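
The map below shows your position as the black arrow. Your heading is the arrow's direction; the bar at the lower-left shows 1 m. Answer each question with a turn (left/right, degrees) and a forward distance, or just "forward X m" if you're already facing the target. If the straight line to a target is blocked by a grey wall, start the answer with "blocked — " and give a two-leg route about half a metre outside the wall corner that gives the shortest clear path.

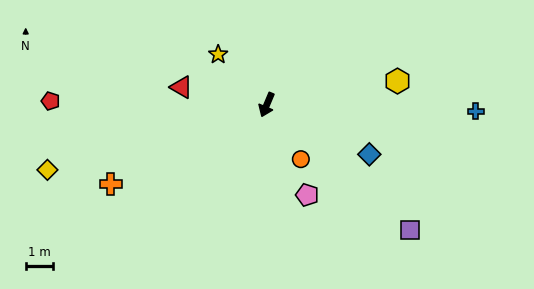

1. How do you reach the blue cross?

turn left 111°, forward 7.7 m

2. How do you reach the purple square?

turn left 72°, forward 7.0 m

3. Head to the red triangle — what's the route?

turn right 79°, forward 3.2 m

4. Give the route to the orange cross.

turn right 40°, forward 6.4 m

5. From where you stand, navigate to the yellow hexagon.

turn left 123°, forward 4.9 m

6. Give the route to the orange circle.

turn left 55°, forward 2.4 m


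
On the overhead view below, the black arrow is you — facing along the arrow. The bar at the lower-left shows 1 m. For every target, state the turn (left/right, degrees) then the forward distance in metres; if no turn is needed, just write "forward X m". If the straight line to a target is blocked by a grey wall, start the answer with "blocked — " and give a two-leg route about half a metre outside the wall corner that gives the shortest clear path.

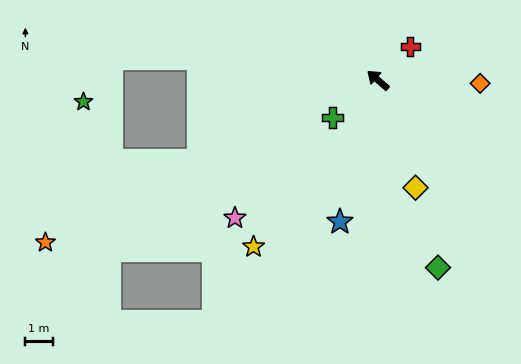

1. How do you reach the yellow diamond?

turn left 150°, forward 4.2 m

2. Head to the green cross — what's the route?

turn left 80°, forward 2.2 m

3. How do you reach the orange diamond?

turn right 141°, forward 3.7 m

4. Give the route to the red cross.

turn right 93°, forward 1.7 m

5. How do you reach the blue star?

turn left 116°, forward 5.4 m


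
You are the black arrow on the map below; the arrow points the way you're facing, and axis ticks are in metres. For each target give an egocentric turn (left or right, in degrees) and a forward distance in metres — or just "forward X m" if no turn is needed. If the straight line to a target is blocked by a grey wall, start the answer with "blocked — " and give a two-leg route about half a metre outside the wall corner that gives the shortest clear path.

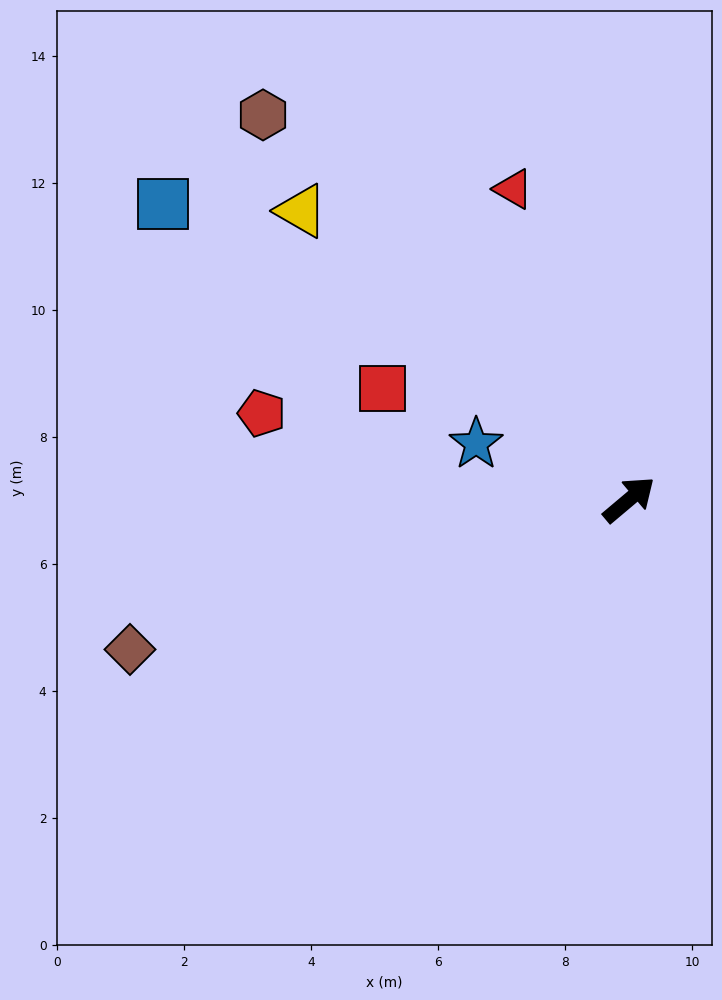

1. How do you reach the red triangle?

turn left 70°, forward 5.2 m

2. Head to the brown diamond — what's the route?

turn left 157°, forward 8.2 m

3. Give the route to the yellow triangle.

turn left 99°, forward 6.9 m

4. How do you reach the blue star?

turn left 120°, forward 2.6 m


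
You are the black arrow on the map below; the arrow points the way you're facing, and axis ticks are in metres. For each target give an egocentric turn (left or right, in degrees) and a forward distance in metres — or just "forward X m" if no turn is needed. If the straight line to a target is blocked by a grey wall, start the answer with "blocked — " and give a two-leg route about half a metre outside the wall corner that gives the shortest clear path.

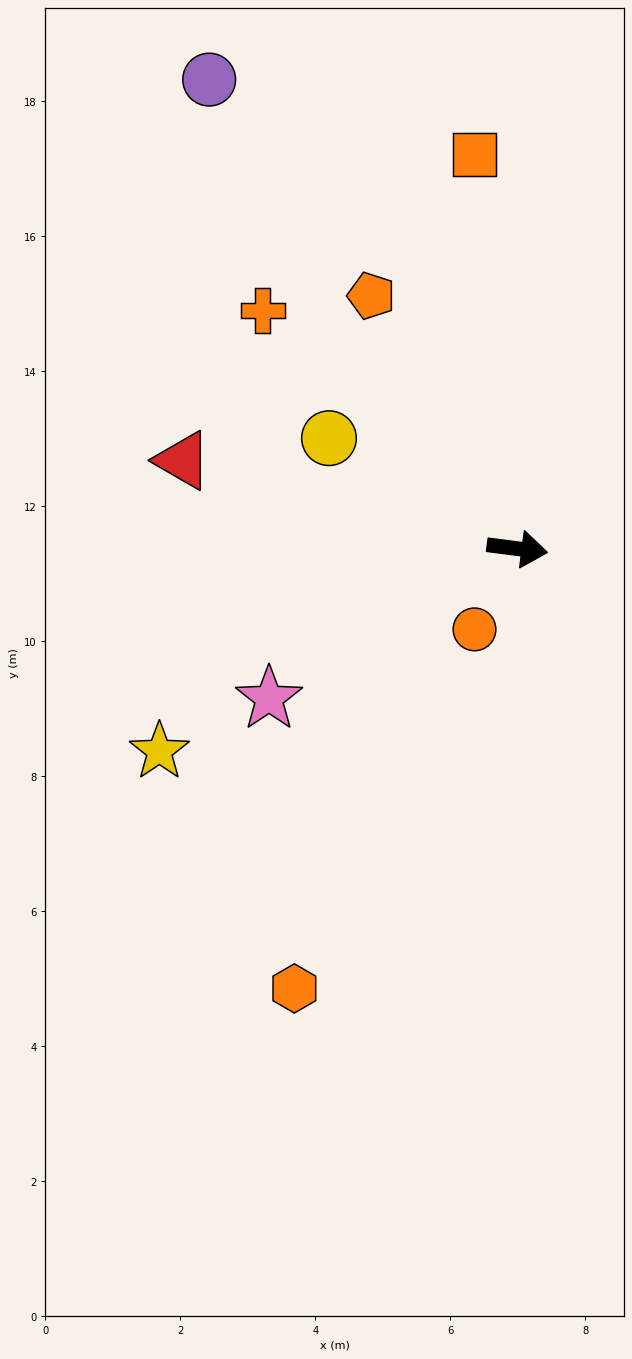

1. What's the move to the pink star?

turn right 142°, forward 4.3 m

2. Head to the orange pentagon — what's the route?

turn left 127°, forward 4.3 m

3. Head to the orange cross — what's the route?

turn left 144°, forward 5.2 m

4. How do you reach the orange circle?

turn right 111°, forward 1.4 m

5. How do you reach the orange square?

turn left 104°, forward 5.9 m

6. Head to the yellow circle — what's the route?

turn left 157°, forward 3.2 m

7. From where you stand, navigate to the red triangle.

turn left 173°, forward 5.1 m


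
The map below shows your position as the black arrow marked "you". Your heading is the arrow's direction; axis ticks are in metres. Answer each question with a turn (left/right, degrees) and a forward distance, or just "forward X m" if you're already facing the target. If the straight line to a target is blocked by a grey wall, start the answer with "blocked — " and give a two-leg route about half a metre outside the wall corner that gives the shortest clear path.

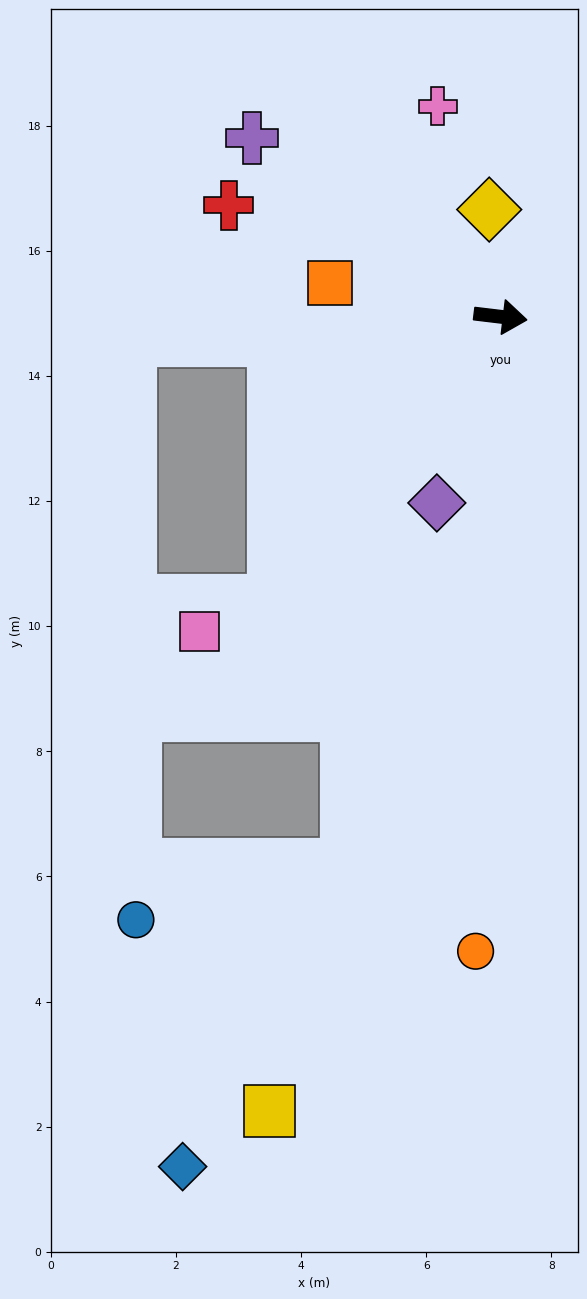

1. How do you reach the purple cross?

turn left 151°, forward 4.9 m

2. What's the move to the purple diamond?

turn right 102°, forward 3.1 m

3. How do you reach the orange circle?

turn right 85°, forward 10.2 m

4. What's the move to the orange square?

turn left 176°, forward 2.8 m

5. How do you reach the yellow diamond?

turn left 103°, forward 1.7 m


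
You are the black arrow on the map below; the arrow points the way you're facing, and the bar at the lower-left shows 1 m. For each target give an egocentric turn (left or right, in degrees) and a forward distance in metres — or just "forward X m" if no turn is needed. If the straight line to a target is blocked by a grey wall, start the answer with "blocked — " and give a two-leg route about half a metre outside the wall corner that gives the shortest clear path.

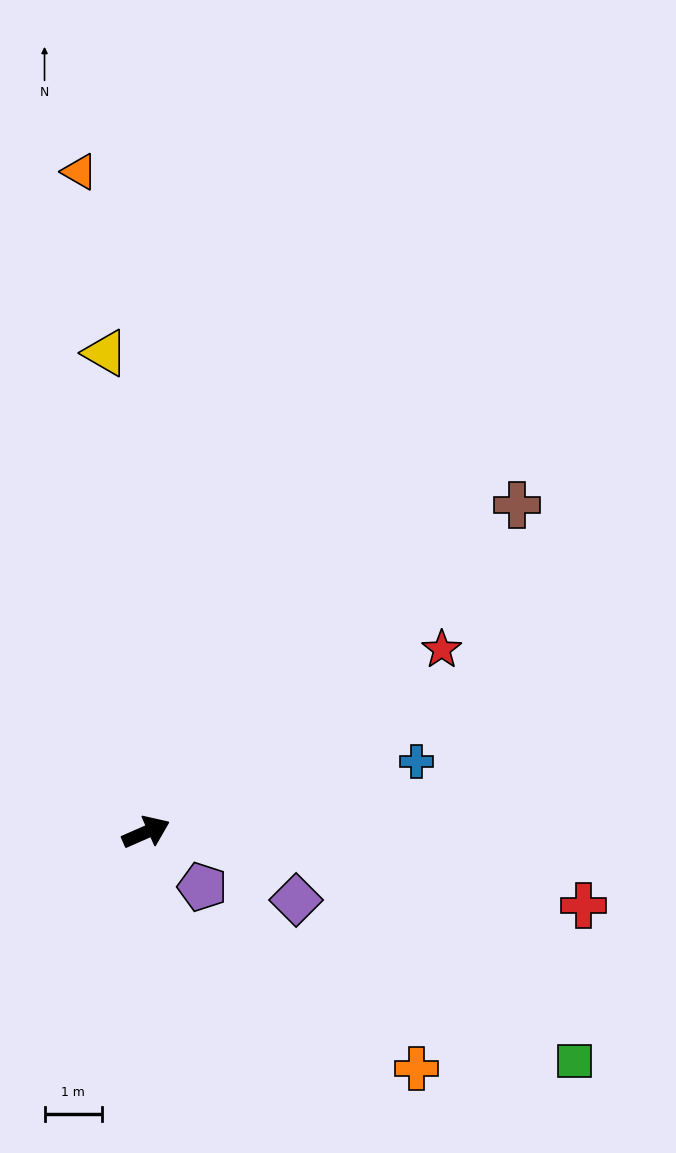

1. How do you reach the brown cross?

turn left 18°, forward 8.6 m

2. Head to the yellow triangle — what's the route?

turn left 71°, forward 8.3 m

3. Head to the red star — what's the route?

turn left 8°, forward 6.0 m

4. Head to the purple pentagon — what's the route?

turn right 68°, forward 1.4 m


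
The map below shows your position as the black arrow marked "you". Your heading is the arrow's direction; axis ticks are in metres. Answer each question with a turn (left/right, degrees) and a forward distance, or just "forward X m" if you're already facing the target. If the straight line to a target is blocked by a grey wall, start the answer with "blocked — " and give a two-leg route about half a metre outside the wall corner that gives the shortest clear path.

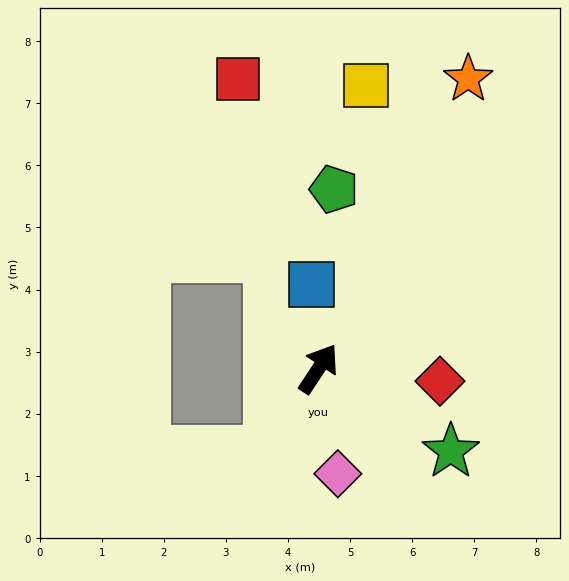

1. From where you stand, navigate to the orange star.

turn left 6°, forward 5.3 m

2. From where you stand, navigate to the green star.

turn right 89°, forward 2.5 m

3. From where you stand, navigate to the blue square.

turn left 38°, forward 1.4 m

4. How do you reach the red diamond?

turn right 63°, forward 2.0 m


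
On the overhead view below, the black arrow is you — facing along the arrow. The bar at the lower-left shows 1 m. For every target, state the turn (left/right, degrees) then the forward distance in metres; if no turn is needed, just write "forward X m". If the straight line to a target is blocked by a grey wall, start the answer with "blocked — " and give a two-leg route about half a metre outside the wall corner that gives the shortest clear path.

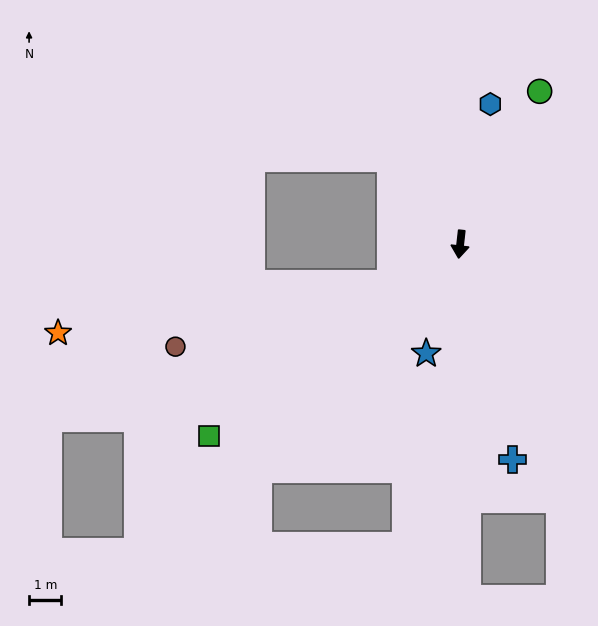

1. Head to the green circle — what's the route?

turn left 159°, forward 5.3 m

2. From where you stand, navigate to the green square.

turn right 46°, forward 9.8 m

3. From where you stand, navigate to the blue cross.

turn left 20°, forward 6.9 m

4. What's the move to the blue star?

turn right 11°, forward 3.5 m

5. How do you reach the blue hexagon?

turn left 174°, forward 4.4 m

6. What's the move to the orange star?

blocked — turn right 54°, forward 2.5 m, then turn right 21°, forward 10.4 m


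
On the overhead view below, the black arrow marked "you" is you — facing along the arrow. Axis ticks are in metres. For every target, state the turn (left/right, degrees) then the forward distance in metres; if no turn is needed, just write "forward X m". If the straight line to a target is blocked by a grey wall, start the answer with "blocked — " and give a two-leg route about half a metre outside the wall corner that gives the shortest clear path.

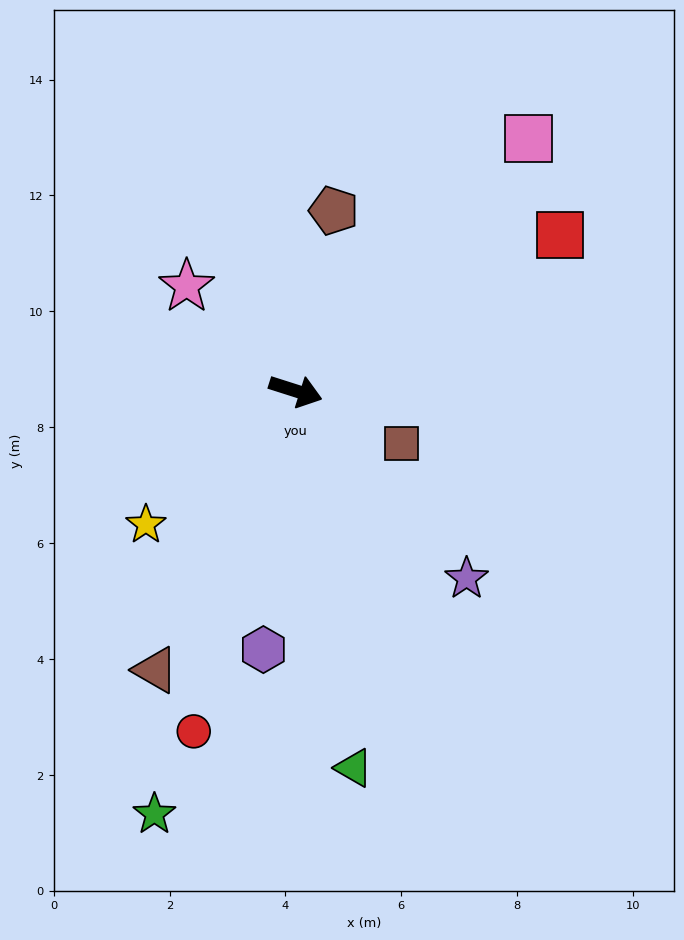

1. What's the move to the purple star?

turn right 30°, forward 4.4 m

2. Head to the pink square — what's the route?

turn left 65°, forward 5.9 m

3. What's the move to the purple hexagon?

turn right 79°, forward 4.5 m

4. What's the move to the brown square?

turn right 9°, forward 2.0 m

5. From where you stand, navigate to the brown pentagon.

turn left 96°, forward 3.2 m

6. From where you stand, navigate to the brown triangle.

turn right 99°, forward 5.4 m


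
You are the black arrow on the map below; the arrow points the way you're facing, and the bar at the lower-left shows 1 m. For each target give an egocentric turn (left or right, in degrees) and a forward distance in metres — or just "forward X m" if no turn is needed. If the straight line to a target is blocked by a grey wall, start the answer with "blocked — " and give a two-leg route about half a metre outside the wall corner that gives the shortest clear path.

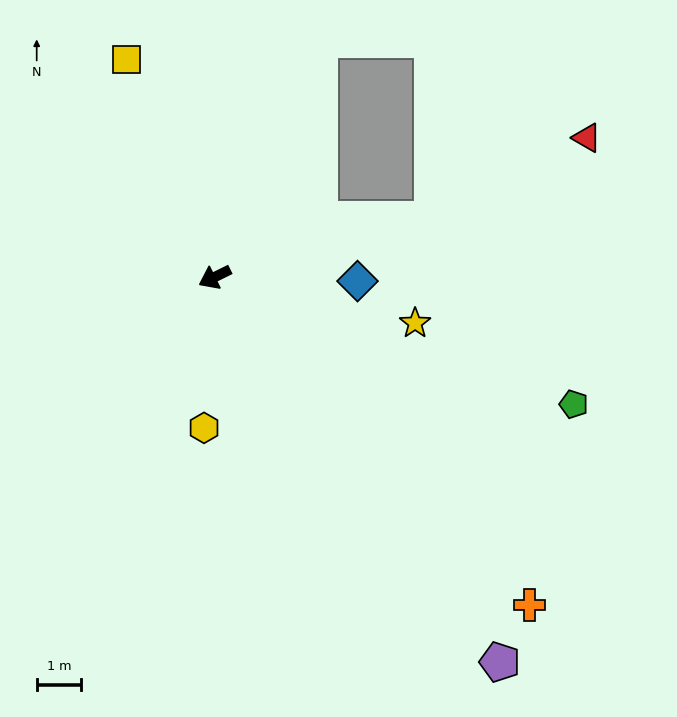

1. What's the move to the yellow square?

turn right 94°, forward 5.3 m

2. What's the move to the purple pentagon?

turn left 100°, forward 10.9 m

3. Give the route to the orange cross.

turn left 108°, forward 10.3 m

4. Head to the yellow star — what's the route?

turn left 141°, forward 4.7 m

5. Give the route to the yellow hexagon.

turn left 60°, forward 3.4 m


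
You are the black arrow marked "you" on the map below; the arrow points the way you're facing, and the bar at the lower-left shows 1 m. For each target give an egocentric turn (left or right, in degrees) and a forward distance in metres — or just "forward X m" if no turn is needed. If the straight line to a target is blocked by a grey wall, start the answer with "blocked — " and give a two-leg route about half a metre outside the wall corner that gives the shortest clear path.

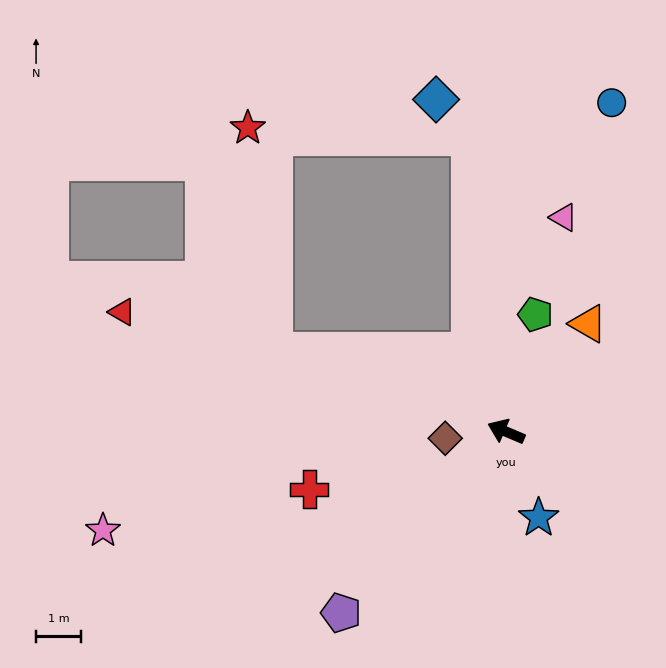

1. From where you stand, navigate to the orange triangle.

turn right 104°, forward 3.0 m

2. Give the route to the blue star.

turn left 134°, forward 2.0 m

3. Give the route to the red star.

blocked — turn left 4°, forward 5.5 m, then turn right 65°, forward 5.0 m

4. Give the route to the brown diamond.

turn left 29°, forward 1.4 m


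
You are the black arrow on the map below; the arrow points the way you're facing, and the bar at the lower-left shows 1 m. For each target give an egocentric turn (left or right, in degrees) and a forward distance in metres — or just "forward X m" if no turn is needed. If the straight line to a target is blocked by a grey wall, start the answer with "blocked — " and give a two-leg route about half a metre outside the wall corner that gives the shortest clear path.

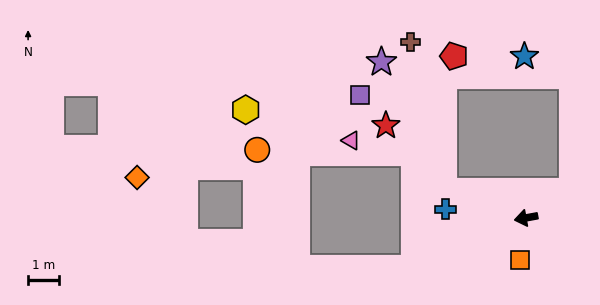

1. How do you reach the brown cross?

blocked — turn right 28°, forward 2.8 m, then turn right 60°, forward 5.0 m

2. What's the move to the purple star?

blocked — turn right 28°, forward 2.8 m, then turn right 47°, forward 4.7 m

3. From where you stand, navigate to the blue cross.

turn right 17°, forward 2.6 m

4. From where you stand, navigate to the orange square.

turn left 71°, forward 1.4 m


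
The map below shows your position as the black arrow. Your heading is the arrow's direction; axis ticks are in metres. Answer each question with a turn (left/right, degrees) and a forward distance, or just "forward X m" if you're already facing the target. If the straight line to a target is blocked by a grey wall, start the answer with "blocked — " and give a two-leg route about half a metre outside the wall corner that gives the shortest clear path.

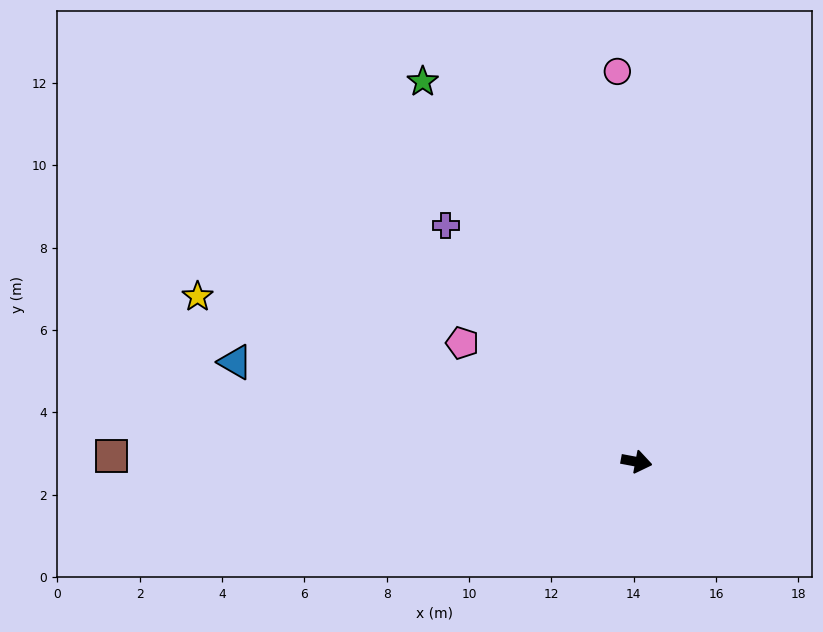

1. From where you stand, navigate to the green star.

turn left 130°, forward 10.6 m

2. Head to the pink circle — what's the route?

turn left 103°, forward 9.5 m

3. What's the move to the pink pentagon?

turn left 156°, forward 5.1 m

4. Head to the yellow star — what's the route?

turn left 170°, forward 11.4 m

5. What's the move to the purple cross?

turn left 140°, forward 7.4 m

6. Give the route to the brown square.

turn right 170°, forward 12.8 m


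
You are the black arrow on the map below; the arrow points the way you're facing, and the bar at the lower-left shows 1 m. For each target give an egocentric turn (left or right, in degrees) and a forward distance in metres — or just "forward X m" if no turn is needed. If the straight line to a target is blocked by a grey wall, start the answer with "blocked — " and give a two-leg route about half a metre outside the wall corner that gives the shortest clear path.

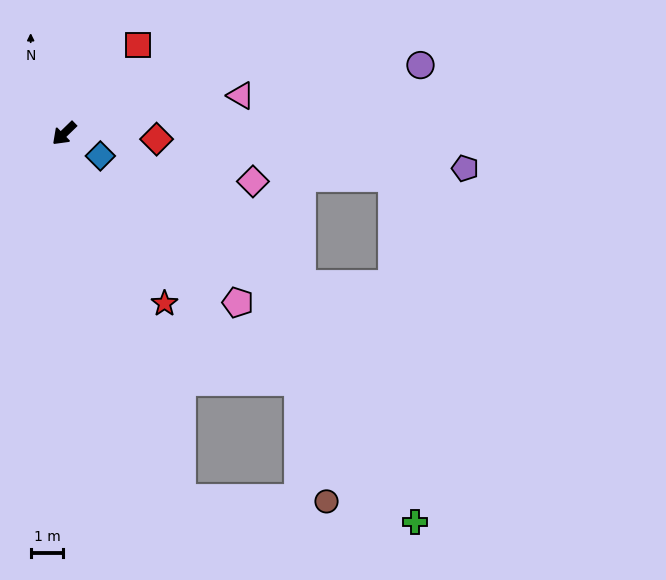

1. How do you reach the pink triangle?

turn left 148°, forward 5.5 m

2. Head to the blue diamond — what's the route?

turn left 104°, forward 1.3 m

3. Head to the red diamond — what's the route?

turn left 132°, forward 2.8 m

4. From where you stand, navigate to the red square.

turn right 174°, forward 3.5 m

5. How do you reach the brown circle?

blocked — turn left 64°, forward 11.7 m, then turn left 70°, forward 4.4 m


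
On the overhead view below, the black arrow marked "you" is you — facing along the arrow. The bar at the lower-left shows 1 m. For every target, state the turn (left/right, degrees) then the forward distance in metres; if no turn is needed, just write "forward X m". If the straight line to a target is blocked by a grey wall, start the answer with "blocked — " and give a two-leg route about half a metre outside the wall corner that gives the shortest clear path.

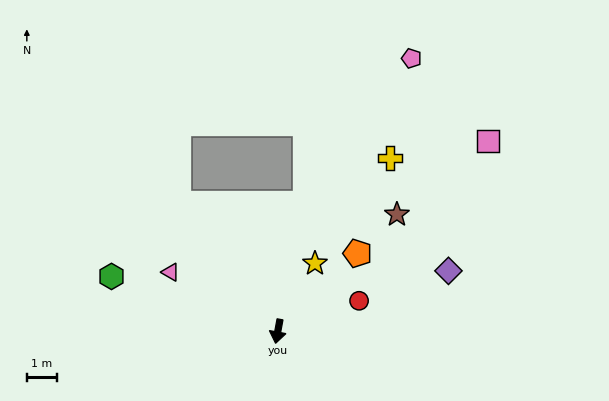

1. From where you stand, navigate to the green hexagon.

turn right 98°, forward 5.8 m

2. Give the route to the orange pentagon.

turn left 145°, forward 3.7 m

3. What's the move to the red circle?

turn left 121°, forward 2.9 m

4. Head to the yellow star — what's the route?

turn left 162°, forward 2.6 m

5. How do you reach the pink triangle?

turn right 108°, forward 4.1 m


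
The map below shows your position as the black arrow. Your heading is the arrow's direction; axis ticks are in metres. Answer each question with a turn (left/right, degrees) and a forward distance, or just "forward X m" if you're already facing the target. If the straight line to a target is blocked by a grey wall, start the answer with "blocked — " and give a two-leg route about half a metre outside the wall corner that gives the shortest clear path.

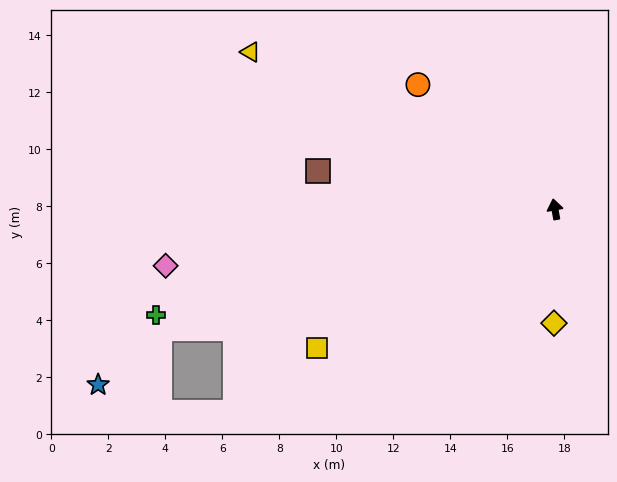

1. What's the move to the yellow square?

turn left 110°, forward 9.7 m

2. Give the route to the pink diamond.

turn left 88°, forward 13.8 m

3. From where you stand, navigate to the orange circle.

turn left 38°, forward 6.5 m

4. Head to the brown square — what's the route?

turn left 71°, forward 8.4 m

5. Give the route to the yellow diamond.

turn left 169°, forward 4.0 m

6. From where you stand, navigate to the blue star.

blocked — turn left 97°, forward 14.5 m, then turn left 25°, forward 2.9 m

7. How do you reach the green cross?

turn left 95°, forward 14.5 m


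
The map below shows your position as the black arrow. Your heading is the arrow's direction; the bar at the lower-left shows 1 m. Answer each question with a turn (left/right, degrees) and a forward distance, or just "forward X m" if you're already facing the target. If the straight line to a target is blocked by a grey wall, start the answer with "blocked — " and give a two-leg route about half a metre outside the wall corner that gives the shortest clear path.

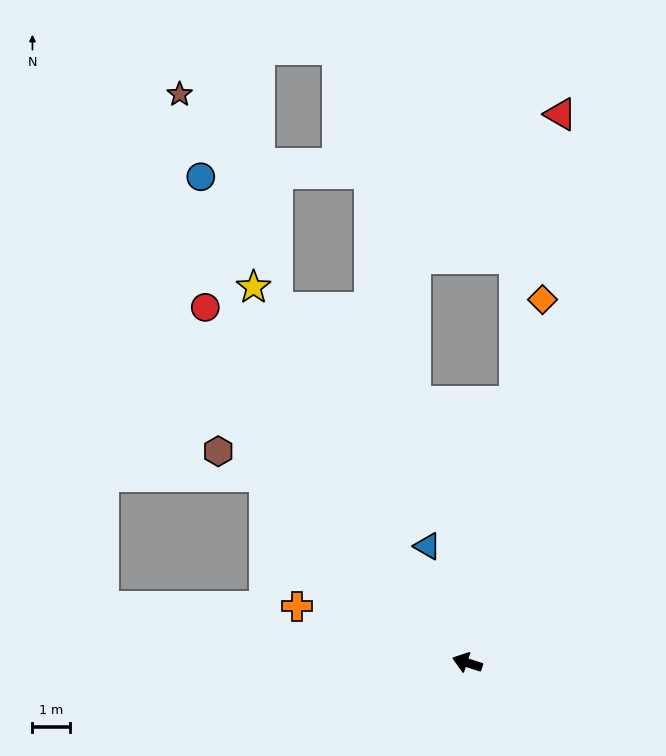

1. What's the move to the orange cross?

forward 4.8 m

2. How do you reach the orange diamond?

turn right 84°, forward 10.0 m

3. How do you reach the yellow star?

turn right 42°, forward 11.6 m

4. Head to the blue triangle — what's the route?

turn right 53°, forward 3.3 m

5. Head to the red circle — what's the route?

turn right 36°, forward 11.9 m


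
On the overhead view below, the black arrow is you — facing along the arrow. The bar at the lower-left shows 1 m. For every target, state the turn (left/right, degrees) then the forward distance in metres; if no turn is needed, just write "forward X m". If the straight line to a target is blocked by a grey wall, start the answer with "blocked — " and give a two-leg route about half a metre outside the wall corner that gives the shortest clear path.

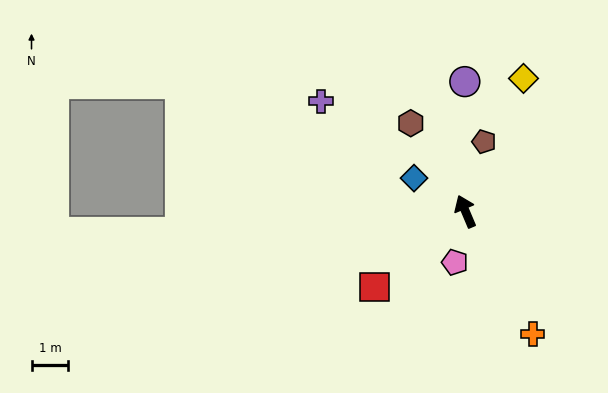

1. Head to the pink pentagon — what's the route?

turn left 145°, forward 1.4 m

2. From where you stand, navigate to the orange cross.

turn right 174°, forward 3.8 m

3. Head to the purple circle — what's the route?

turn right 23°, forward 3.5 m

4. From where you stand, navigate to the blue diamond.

turn left 34°, forward 1.7 m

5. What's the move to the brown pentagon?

turn right 38°, forward 2.0 m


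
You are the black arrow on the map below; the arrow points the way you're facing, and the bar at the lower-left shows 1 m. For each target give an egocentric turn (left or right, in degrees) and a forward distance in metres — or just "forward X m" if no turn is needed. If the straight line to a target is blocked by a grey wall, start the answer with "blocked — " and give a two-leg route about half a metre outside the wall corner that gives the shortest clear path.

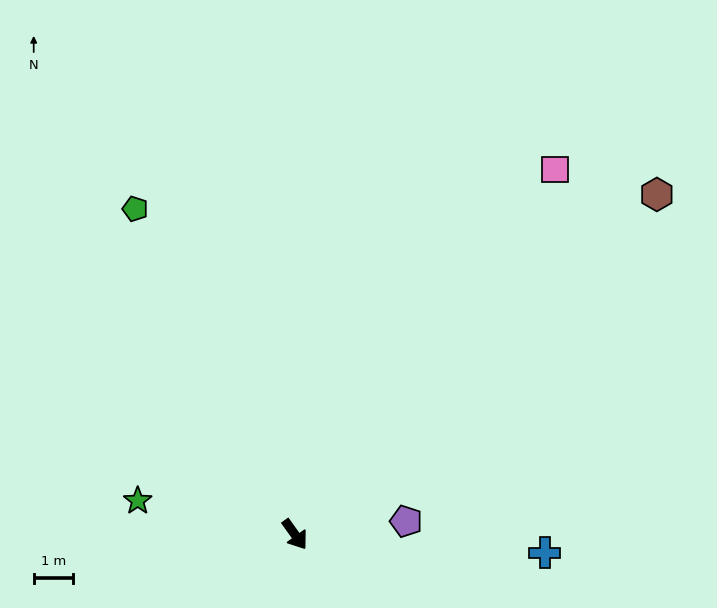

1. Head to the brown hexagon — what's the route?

turn left 98°, forward 12.8 m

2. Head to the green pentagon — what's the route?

turn left 171°, forward 9.3 m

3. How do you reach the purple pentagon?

turn left 61°, forward 2.9 m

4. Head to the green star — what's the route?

turn right 138°, forward 4.1 m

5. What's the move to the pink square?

turn left 109°, forward 11.5 m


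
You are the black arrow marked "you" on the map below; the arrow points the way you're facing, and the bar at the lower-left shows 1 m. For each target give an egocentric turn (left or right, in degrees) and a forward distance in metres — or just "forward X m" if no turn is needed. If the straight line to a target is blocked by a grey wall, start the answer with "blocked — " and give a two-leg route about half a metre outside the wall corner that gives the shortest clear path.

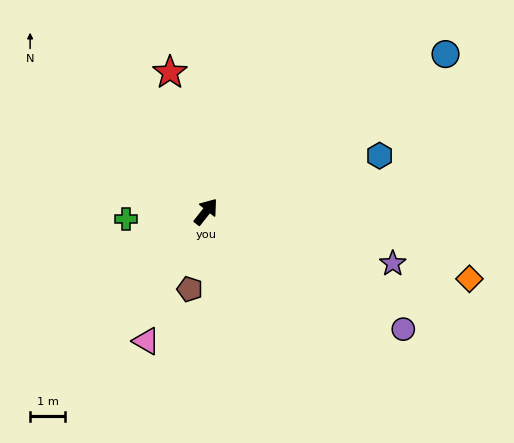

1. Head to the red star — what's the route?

turn left 53°, forward 4.1 m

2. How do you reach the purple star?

turn right 67°, forward 5.5 m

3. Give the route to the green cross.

turn left 134°, forward 2.3 m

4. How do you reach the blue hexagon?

turn right 34°, forward 5.2 m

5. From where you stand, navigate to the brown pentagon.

turn right 153°, forward 2.3 m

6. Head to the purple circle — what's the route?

turn right 82°, forward 6.6 m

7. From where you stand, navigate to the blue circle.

turn right 18°, forward 8.2 m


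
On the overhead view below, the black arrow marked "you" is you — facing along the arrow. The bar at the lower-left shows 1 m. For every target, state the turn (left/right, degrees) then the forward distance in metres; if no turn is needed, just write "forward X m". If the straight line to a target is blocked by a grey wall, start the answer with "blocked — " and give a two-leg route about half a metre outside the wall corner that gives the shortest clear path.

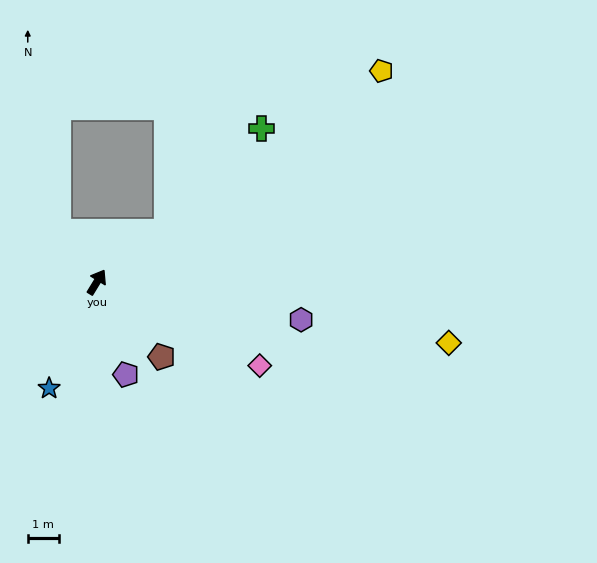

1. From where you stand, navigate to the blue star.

turn right 173°, forward 3.8 m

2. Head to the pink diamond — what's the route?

turn right 86°, forward 5.9 m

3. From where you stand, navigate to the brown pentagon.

turn right 108°, forward 3.2 m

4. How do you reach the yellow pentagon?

turn right 22°, forward 11.4 m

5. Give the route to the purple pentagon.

turn right 131°, forward 3.1 m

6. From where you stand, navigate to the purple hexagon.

turn right 69°, forward 6.7 m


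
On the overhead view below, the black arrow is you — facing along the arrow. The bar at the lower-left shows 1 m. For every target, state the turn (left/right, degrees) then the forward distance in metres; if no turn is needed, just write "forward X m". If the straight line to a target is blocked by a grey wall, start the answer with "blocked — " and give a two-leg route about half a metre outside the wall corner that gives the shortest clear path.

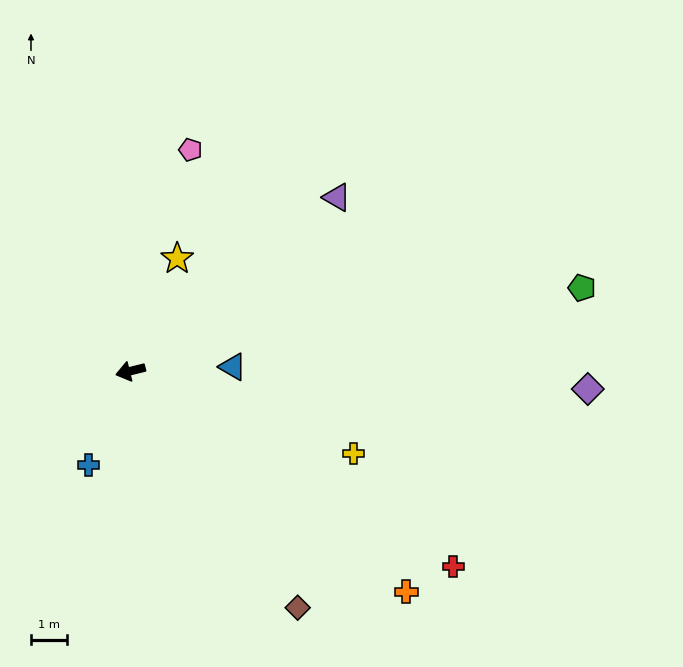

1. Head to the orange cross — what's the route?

turn left 127°, forward 9.7 m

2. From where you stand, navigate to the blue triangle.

turn left 168°, forward 2.8 m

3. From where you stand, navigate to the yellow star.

turn right 127°, forward 3.4 m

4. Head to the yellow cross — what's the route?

turn left 146°, forward 6.5 m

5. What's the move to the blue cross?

turn left 52°, forward 2.8 m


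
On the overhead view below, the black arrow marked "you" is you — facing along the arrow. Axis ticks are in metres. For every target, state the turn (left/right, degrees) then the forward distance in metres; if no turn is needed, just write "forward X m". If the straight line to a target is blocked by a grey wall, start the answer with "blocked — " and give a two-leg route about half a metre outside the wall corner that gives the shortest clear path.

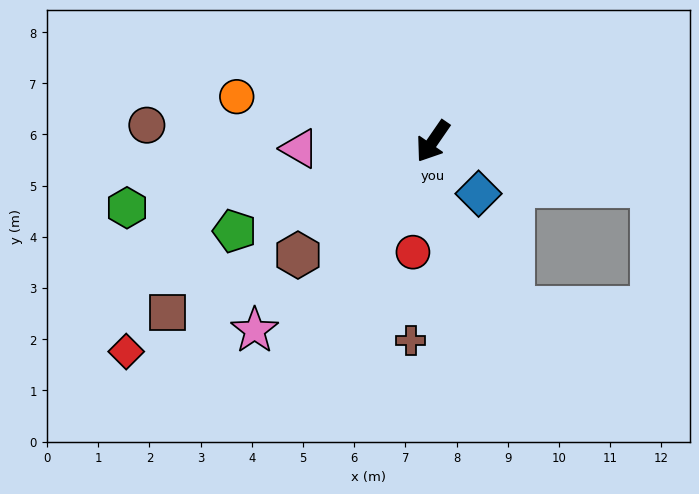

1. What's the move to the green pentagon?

turn right 31°, forward 4.2 m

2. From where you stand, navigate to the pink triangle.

turn right 52°, forward 2.6 m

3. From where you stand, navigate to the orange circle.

turn right 68°, forward 3.9 m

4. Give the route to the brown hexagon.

turn right 15°, forward 3.4 m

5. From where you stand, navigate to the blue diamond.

turn left 76°, forward 1.4 m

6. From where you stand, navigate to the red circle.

turn left 24°, forward 2.2 m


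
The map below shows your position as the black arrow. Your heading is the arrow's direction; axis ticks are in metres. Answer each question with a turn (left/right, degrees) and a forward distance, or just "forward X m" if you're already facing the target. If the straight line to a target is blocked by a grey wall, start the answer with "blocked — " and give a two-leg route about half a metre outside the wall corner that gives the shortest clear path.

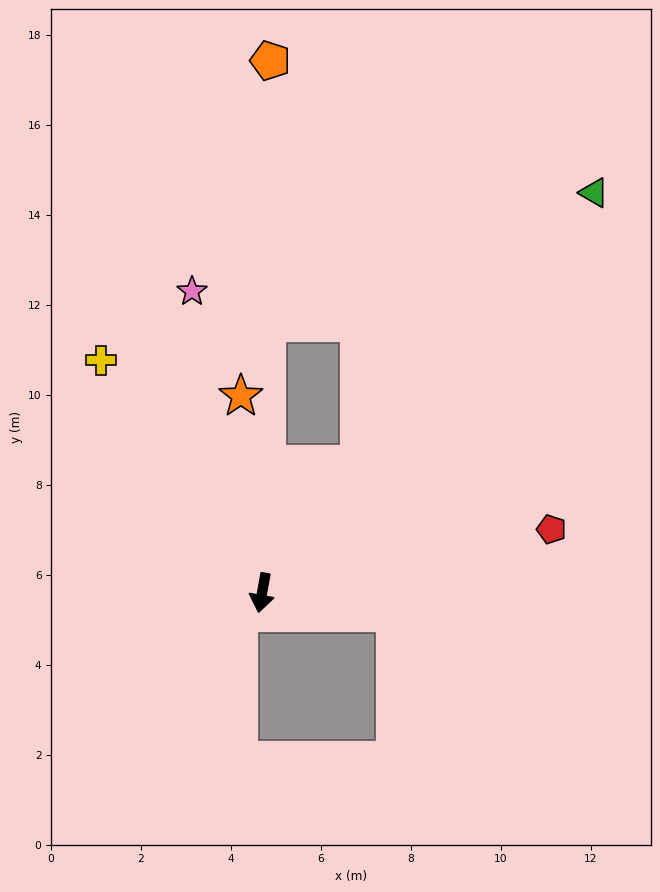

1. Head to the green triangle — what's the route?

turn left 151°, forward 11.6 m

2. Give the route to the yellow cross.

turn right 135°, forward 6.3 m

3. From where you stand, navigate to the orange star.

turn right 164°, forward 4.4 m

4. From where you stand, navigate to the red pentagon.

turn left 113°, forward 6.6 m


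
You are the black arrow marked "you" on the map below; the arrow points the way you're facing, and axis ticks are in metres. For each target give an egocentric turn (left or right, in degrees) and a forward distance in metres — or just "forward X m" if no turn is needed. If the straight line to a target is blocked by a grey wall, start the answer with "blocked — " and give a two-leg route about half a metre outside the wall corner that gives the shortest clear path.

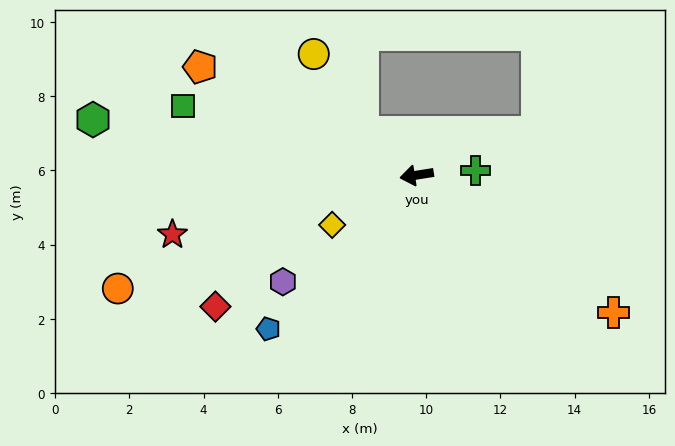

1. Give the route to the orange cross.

turn left 136°, forward 6.5 m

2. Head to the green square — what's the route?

turn right 25°, forward 6.6 m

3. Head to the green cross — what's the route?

turn left 176°, forward 1.6 m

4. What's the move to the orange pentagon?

turn right 36°, forward 6.5 m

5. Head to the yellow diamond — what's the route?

turn left 21°, forward 2.6 m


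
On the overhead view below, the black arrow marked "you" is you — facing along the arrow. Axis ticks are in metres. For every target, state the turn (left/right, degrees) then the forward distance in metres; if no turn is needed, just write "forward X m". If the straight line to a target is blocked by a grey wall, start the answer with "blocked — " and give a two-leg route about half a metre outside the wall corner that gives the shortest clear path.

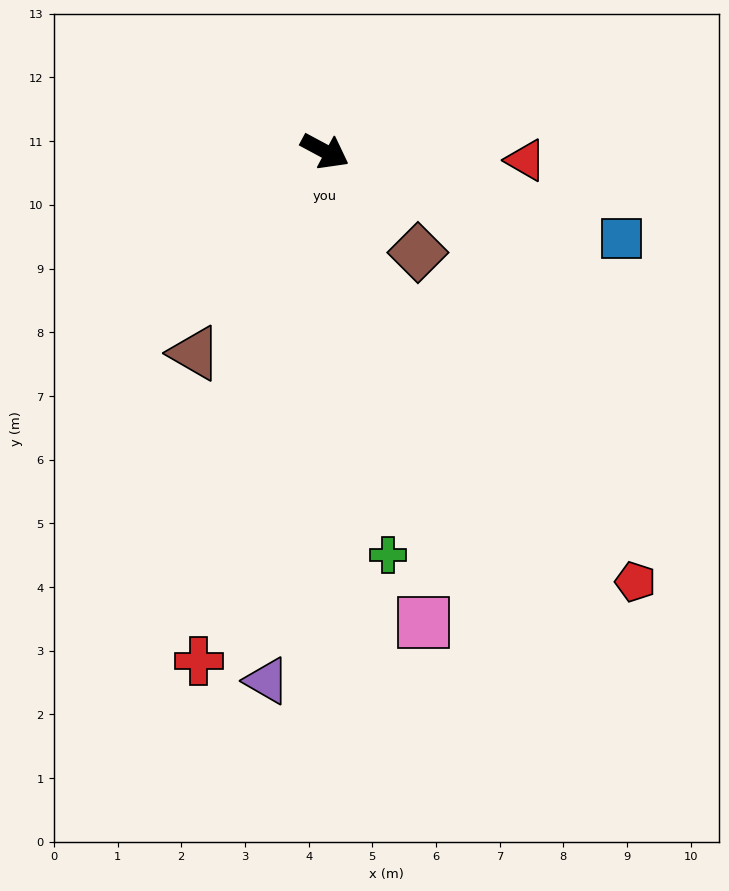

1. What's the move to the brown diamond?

turn right 19°, forward 2.2 m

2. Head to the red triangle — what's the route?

turn left 26°, forward 3.2 m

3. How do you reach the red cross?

turn right 76°, forward 8.2 m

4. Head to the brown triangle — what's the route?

turn right 95°, forward 3.8 m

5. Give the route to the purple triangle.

turn right 68°, forward 8.4 m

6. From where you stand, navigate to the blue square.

turn left 12°, forward 4.9 m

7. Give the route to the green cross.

turn right 53°, forward 6.4 m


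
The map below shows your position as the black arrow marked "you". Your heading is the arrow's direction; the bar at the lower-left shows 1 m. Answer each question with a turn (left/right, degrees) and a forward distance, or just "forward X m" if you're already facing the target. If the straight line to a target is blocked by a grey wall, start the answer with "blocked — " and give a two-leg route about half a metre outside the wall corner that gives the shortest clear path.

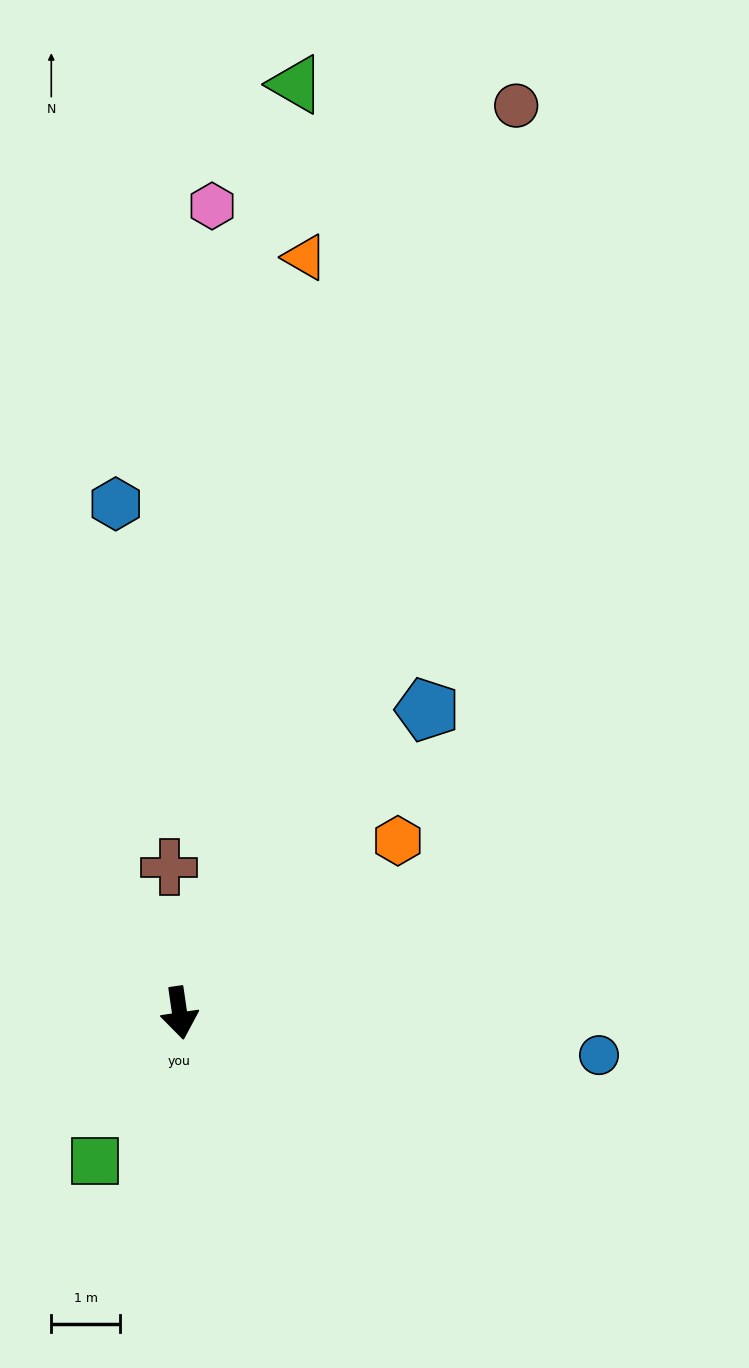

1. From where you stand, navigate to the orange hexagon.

turn left 120°, forward 4.0 m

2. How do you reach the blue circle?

turn left 76°, forward 6.1 m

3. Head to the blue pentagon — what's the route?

turn left 133°, forward 5.7 m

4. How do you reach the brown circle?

turn left 151°, forward 14.1 m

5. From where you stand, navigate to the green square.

turn right 38°, forward 2.5 m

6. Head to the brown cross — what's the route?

turn left 176°, forward 2.1 m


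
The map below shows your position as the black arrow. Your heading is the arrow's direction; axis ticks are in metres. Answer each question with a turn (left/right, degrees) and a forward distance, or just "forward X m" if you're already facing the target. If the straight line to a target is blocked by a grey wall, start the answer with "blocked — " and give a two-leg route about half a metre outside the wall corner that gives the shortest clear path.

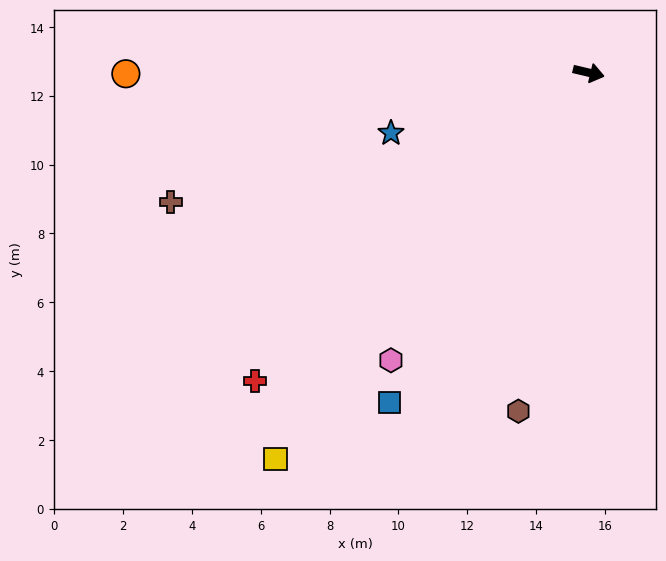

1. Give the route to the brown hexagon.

turn right 88°, forward 10.0 m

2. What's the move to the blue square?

turn right 108°, forward 11.2 m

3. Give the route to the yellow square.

turn right 116°, forward 14.4 m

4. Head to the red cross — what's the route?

turn right 124°, forward 13.2 m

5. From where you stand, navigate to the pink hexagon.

turn right 111°, forward 10.1 m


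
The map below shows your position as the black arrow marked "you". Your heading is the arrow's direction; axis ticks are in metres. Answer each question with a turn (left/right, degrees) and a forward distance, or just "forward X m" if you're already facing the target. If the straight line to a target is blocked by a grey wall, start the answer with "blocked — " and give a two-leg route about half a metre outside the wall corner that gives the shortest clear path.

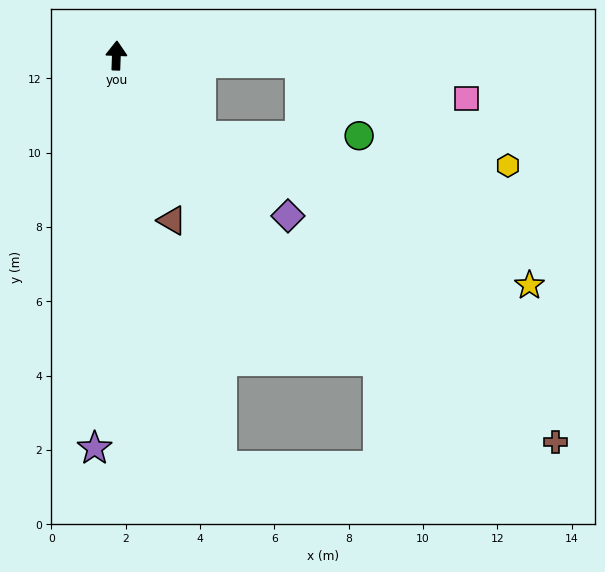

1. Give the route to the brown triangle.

turn right 159°, forward 4.7 m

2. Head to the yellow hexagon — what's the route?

blocked — turn right 90°, forward 5.0 m, then turn right 24°, forward 6.2 m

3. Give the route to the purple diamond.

turn right 131°, forward 6.3 m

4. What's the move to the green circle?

blocked — turn right 132°, forward 3.1 m, then turn left 45°, forward 4.3 m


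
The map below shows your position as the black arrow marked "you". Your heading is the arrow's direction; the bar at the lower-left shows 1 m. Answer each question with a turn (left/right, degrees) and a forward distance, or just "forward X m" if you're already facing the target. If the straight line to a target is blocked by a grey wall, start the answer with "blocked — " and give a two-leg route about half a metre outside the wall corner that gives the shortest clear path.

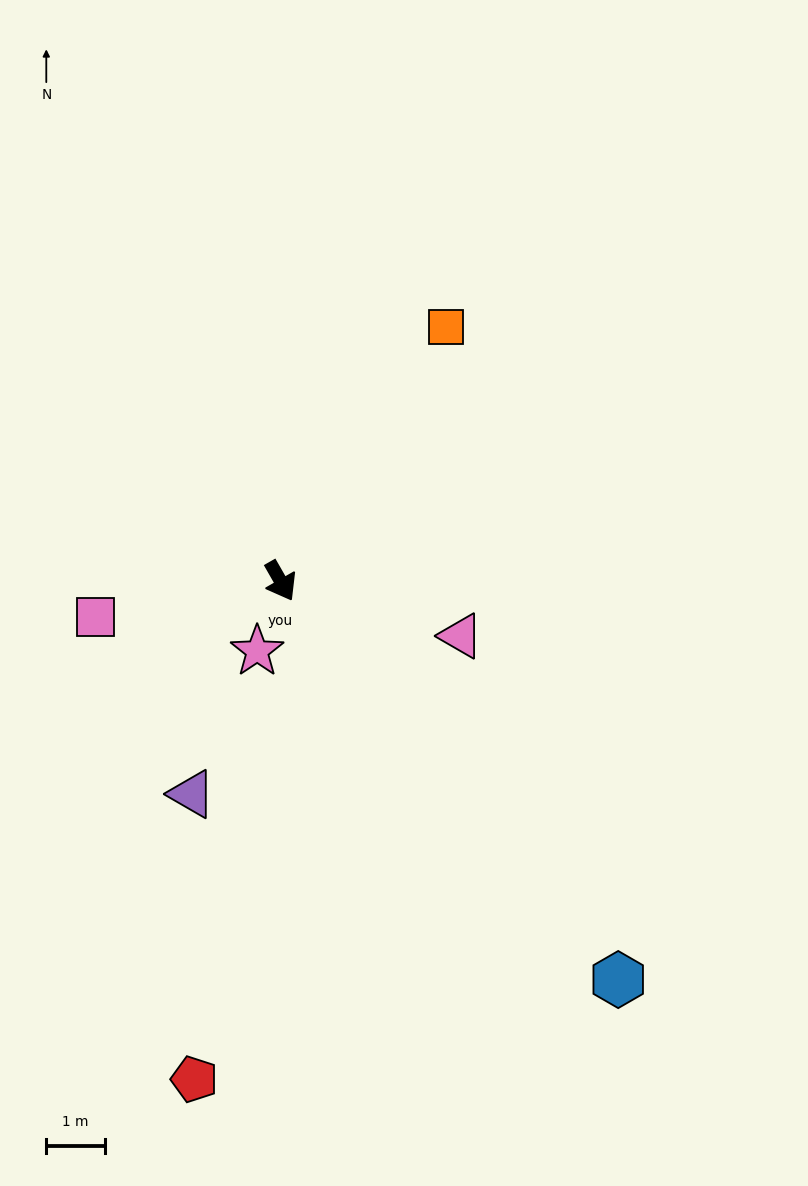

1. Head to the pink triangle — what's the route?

turn left 43°, forward 3.2 m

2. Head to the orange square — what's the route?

turn left 117°, forward 5.1 m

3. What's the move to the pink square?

turn right 109°, forward 3.2 m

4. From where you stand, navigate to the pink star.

turn right 48°, forward 1.3 m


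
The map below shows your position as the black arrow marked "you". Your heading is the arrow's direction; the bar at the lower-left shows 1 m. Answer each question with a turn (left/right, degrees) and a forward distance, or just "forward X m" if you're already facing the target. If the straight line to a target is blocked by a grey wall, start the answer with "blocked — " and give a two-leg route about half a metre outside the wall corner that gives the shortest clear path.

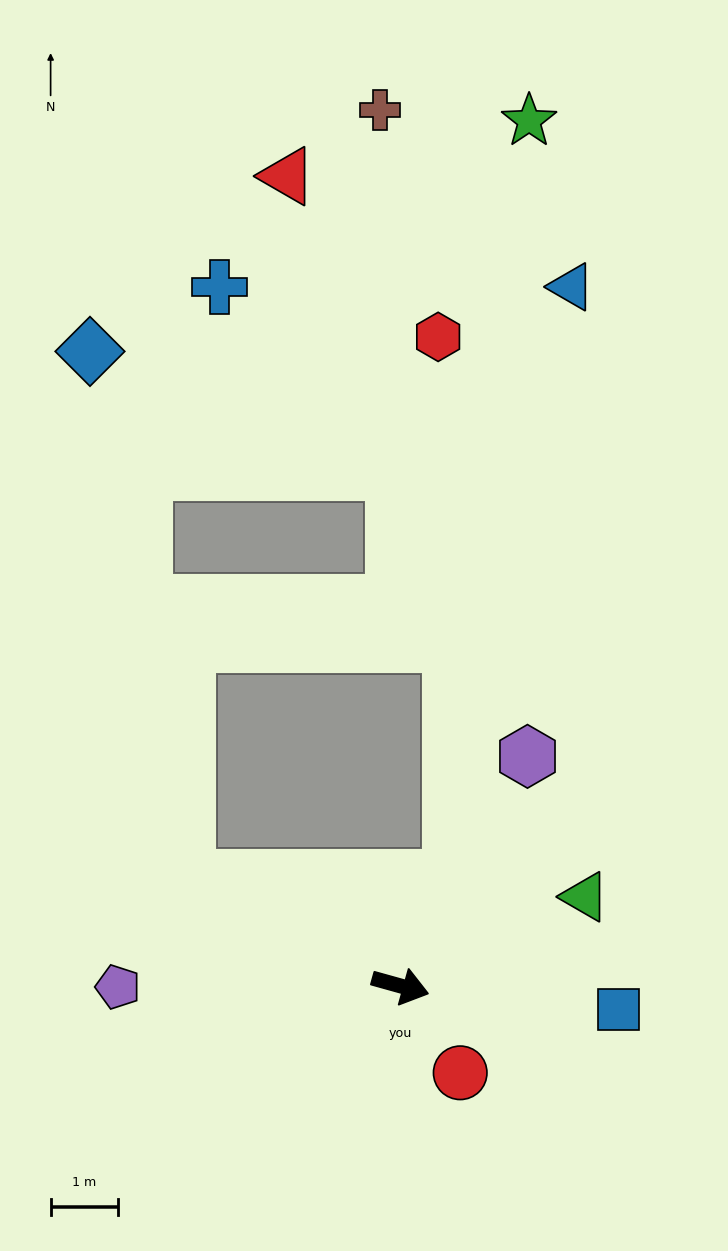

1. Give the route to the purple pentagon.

turn right 164°, forward 4.2 m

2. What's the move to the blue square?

turn left 9°, forward 3.2 m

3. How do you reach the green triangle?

turn left 41°, forward 3.0 m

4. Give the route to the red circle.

turn right 40°, forward 1.6 m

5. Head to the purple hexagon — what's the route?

turn left 77°, forward 3.9 m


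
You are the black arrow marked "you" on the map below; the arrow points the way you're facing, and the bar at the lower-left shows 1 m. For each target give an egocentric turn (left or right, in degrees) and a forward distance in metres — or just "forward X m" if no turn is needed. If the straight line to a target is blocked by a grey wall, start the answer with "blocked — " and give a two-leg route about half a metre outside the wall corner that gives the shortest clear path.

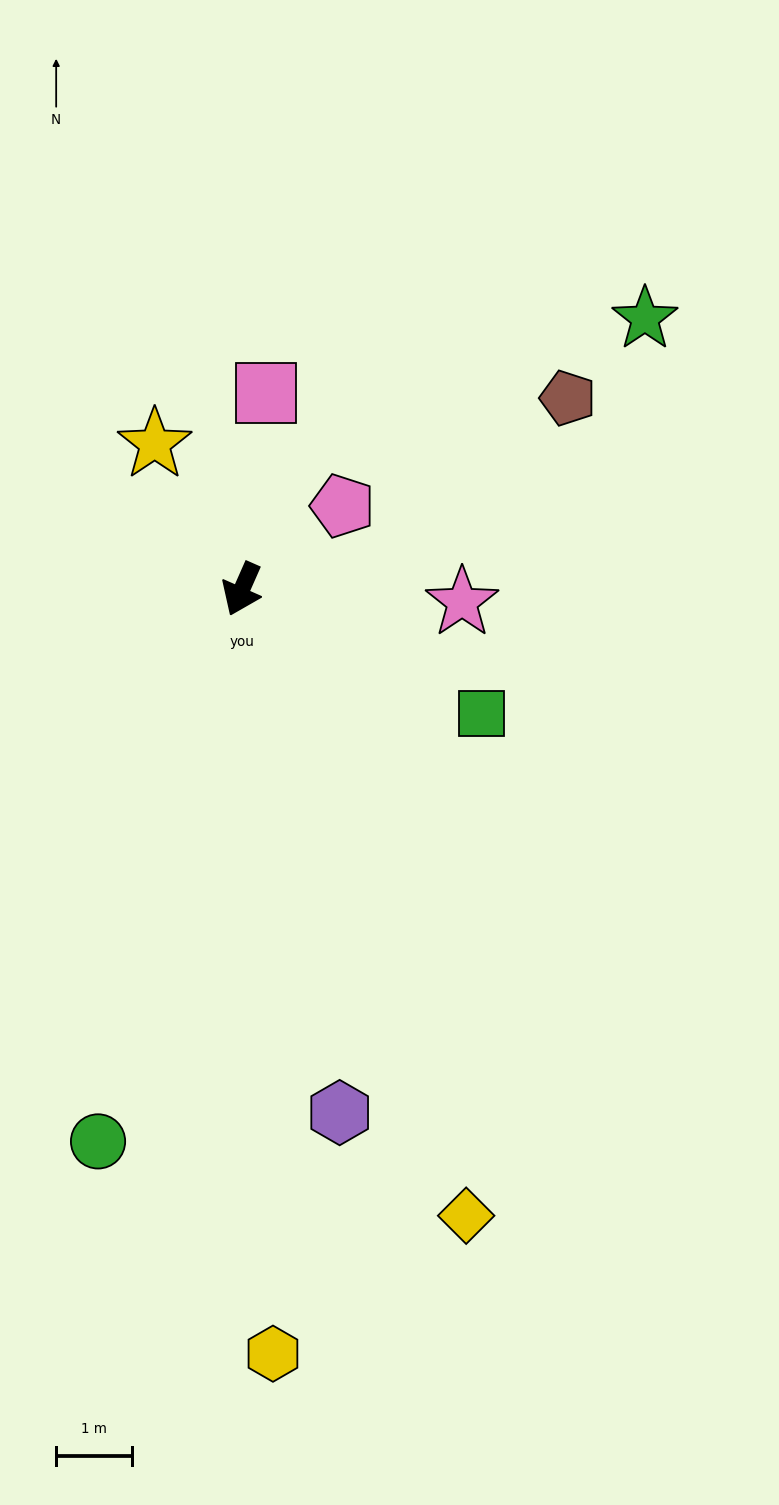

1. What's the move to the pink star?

turn left 110°, forward 2.9 m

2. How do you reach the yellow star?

turn right 125°, forward 2.2 m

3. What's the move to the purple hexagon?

turn left 34°, forward 7.0 m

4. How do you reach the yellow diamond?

turn left 44°, forward 8.8 m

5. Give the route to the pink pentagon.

turn left 153°, forward 1.7 m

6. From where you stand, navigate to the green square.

turn left 86°, forward 3.6 m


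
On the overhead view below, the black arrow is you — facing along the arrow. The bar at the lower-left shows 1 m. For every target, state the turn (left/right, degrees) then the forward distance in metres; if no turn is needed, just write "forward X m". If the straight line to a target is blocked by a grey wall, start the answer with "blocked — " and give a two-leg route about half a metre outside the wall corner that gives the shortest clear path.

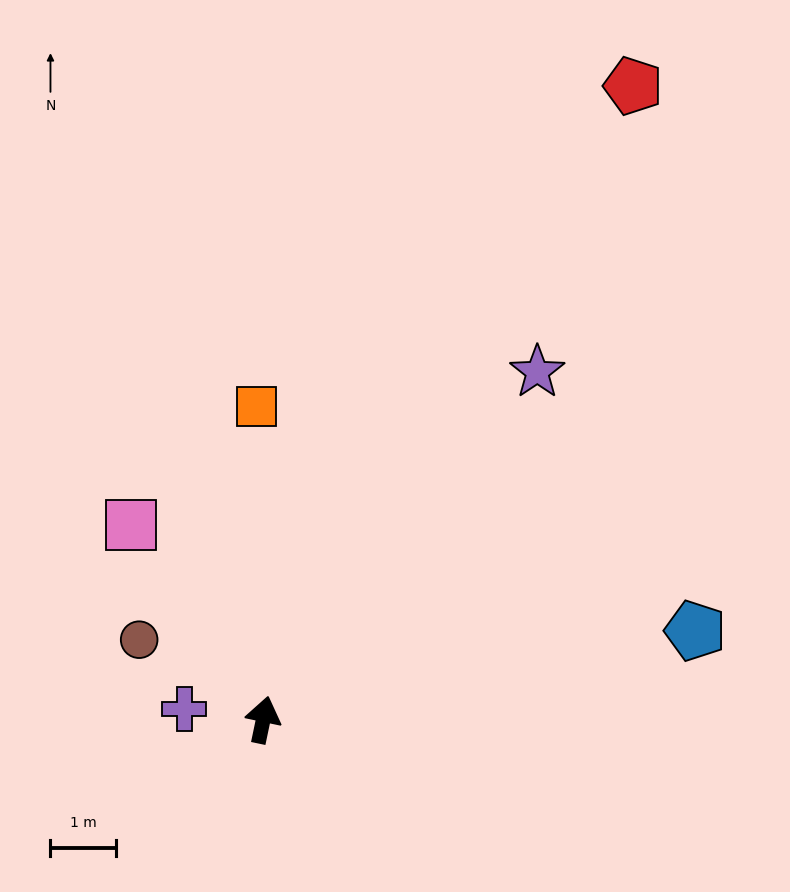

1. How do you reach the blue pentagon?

turn right 67°, forward 6.7 m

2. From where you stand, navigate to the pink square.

turn left 46°, forward 3.6 m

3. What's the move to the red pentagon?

turn right 18°, forward 11.2 m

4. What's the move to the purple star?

turn right 26°, forward 6.7 m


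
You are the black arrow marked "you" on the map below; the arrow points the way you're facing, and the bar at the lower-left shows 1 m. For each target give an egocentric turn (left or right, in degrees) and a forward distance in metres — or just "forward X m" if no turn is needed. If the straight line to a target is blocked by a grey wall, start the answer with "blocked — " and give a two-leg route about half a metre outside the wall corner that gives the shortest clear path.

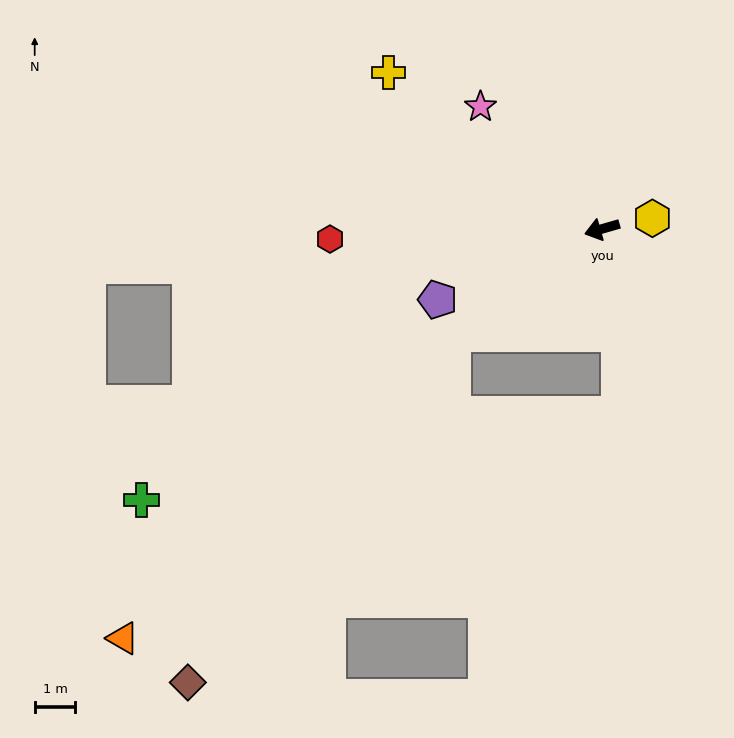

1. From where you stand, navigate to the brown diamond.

blocked — turn left 20°, forward 4.5 m, then turn left 17°, forward 10.8 m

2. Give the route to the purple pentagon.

turn left 7°, forward 4.4 m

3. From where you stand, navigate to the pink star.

turn right 61°, forward 4.2 m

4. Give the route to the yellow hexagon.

turn left 176°, forward 1.3 m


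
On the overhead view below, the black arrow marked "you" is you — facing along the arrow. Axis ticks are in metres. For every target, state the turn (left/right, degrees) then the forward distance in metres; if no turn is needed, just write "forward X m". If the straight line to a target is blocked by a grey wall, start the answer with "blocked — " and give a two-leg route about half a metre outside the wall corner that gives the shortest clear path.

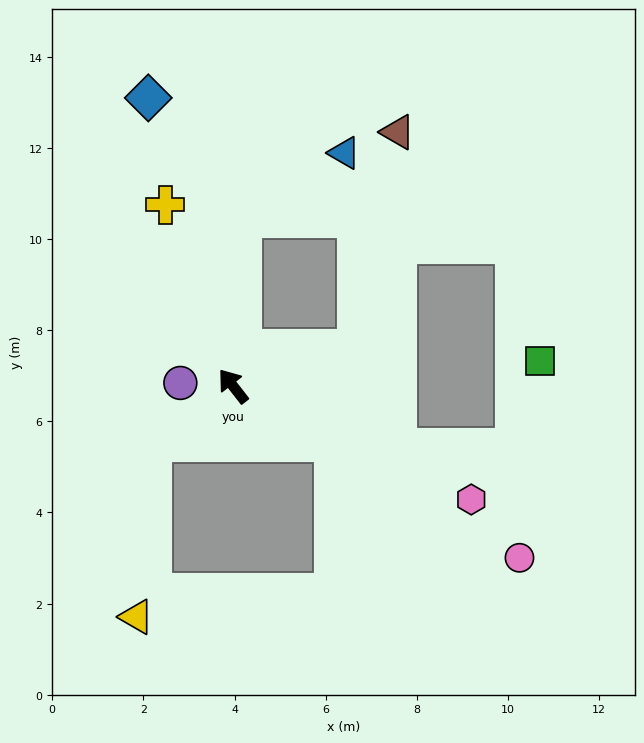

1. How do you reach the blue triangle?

blocked — turn right 41°, forward 3.7 m, then turn right 54°, forward 2.7 m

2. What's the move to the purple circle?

turn left 49°, forward 1.2 m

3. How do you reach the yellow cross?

turn right 17°, forward 4.2 m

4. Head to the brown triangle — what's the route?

blocked — turn right 111°, forward 2.8 m, then turn left 62°, forward 4.8 m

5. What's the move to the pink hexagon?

turn right 153°, forward 5.8 m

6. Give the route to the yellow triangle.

blocked — turn left 87°, forward 2.1 m, then turn left 50°, forward 3.9 m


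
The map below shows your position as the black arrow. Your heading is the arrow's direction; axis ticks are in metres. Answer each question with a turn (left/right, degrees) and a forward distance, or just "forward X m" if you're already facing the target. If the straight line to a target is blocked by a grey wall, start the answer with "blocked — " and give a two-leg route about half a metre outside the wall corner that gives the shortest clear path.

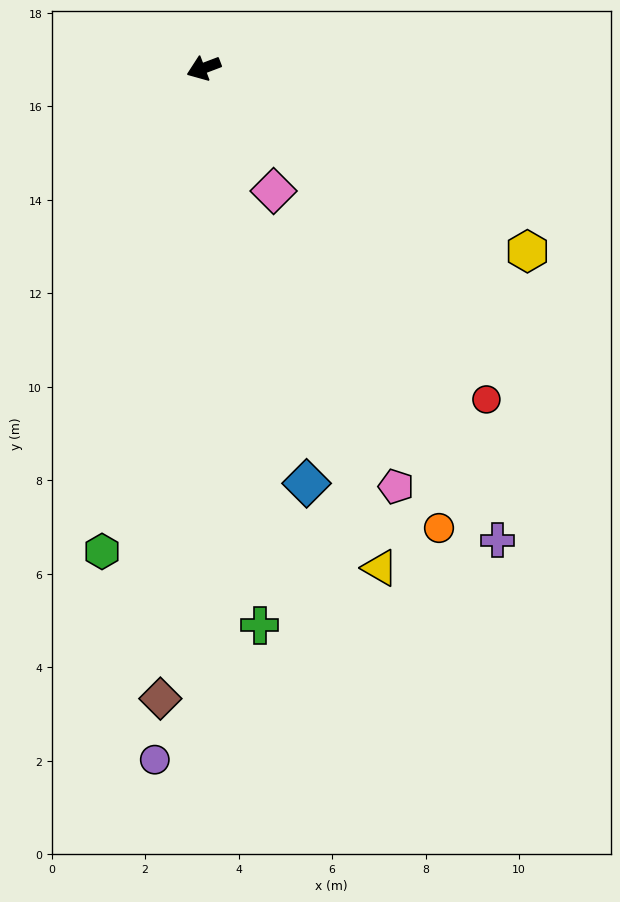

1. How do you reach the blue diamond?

turn left 83°, forward 9.1 m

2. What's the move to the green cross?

turn left 75°, forward 12.0 m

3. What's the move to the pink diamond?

turn left 99°, forward 3.0 m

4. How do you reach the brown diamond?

turn left 65°, forward 13.5 m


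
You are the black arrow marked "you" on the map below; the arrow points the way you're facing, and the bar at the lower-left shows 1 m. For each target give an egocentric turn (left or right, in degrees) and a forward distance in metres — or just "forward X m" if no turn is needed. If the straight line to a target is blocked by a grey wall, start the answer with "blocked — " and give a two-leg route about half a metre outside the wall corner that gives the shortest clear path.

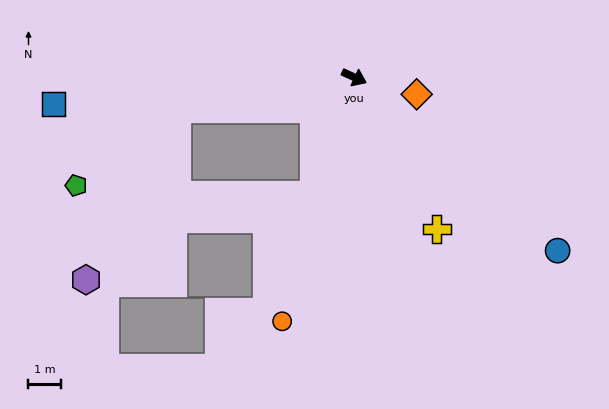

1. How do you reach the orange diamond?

turn left 9°, forward 2.0 m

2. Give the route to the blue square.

turn right 150°, forward 9.3 m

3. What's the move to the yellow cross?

turn right 37°, forward 5.3 m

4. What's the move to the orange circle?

turn right 82°, forward 7.8 m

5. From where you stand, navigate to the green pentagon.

blocked — turn right 145°, forward 5.5 m, then turn left 26°, forward 3.9 m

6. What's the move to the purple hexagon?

blocked — turn right 145°, forward 5.5 m, then turn left 51°, forward 5.9 m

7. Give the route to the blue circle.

turn right 16°, forward 8.2 m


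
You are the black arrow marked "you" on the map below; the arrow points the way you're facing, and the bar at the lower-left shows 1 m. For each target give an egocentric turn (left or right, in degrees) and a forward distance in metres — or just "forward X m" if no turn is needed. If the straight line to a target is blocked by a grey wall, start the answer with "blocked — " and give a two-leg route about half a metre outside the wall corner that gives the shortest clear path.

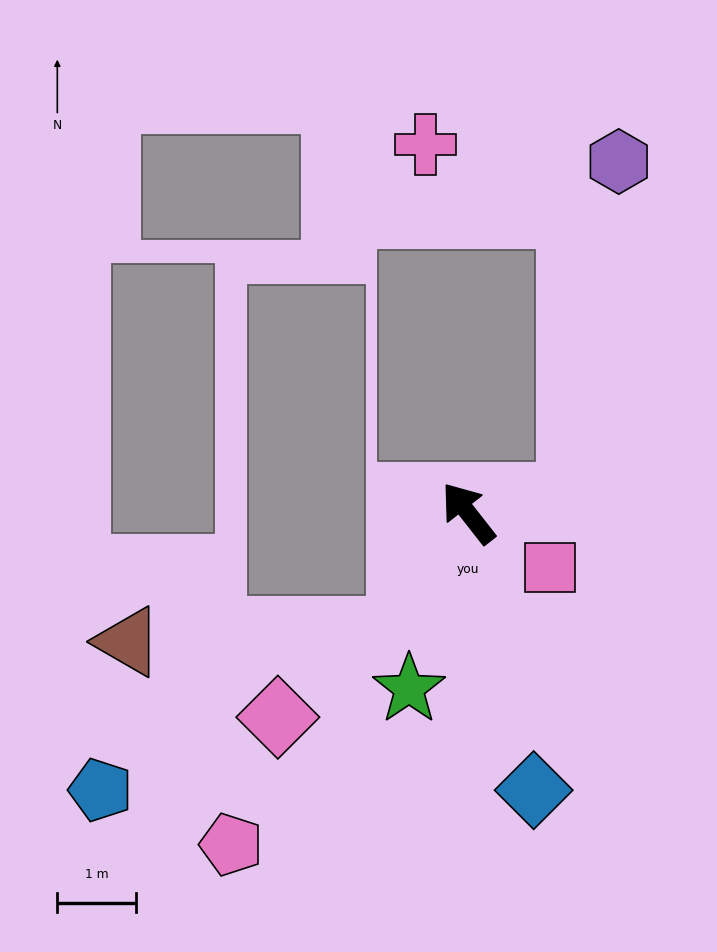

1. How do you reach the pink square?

turn right 162°, forward 1.2 m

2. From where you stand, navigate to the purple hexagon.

blocked — turn right 119°, forward 1.3 m, then turn left 73°, forward 4.3 m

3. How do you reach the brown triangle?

blocked — turn left 112°, forward 1.7 m, then turn right 58°, forward 3.4 m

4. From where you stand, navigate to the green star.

turn left 123°, forward 2.3 m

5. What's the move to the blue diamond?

turn left 155°, forward 3.6 m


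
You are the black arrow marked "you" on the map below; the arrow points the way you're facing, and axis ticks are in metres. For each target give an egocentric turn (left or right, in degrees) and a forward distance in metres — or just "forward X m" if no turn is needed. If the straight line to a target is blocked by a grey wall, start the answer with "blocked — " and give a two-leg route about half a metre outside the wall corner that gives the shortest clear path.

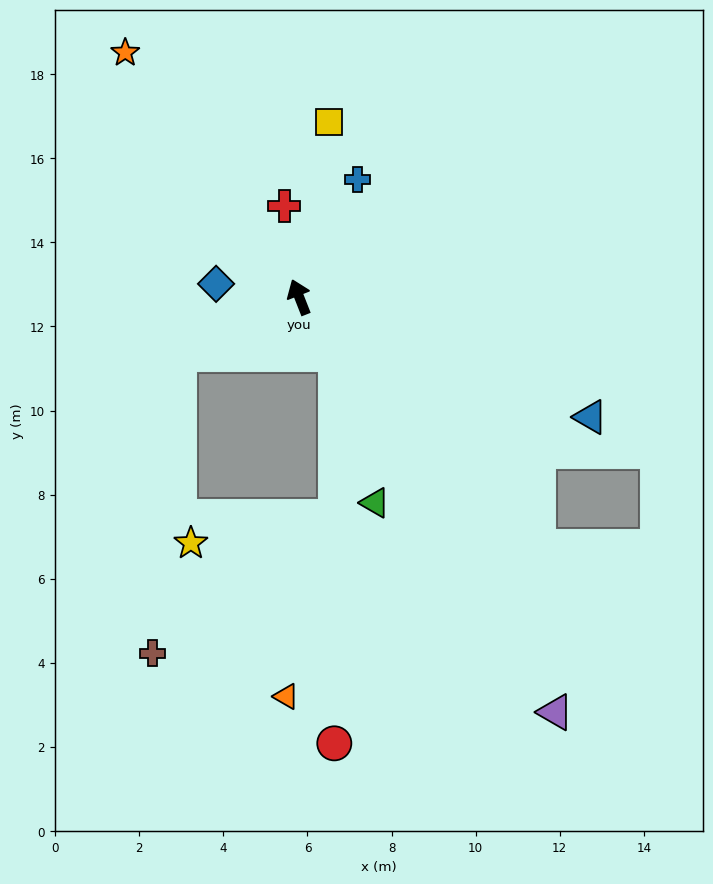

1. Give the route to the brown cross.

blocked — turn left 94°, forward 3.2 m, then turn left 59°, forward 7.1 m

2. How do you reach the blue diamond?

turn left 60°, forward 2.0 m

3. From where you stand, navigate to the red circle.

blocked — turn right 169°, forward 1.6 m, then turn right 33°, forward 9.3 m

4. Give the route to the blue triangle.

turn right 134°, forward 7.5 m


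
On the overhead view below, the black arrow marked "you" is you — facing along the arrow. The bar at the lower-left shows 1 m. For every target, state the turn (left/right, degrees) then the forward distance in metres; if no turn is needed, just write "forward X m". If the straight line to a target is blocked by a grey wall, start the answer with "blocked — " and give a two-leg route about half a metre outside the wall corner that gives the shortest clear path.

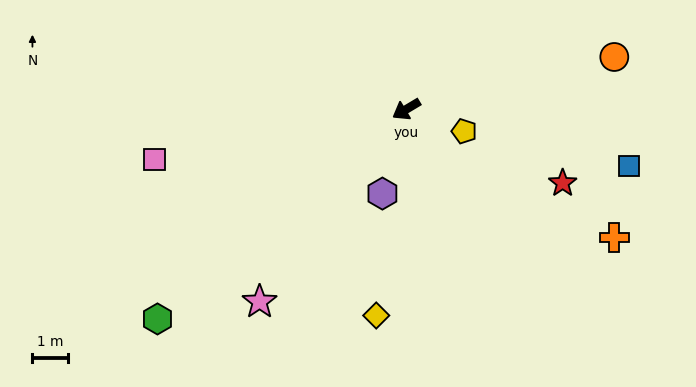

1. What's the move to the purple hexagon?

turn left 43°, forward 2.4 m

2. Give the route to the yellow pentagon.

turn left 128°, forward 1.7 m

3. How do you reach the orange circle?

turn left 163°, forward 6.0 m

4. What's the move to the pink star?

turn left 22°, forward 6.8 m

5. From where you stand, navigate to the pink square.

turn right 19°, forward 7.2 m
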